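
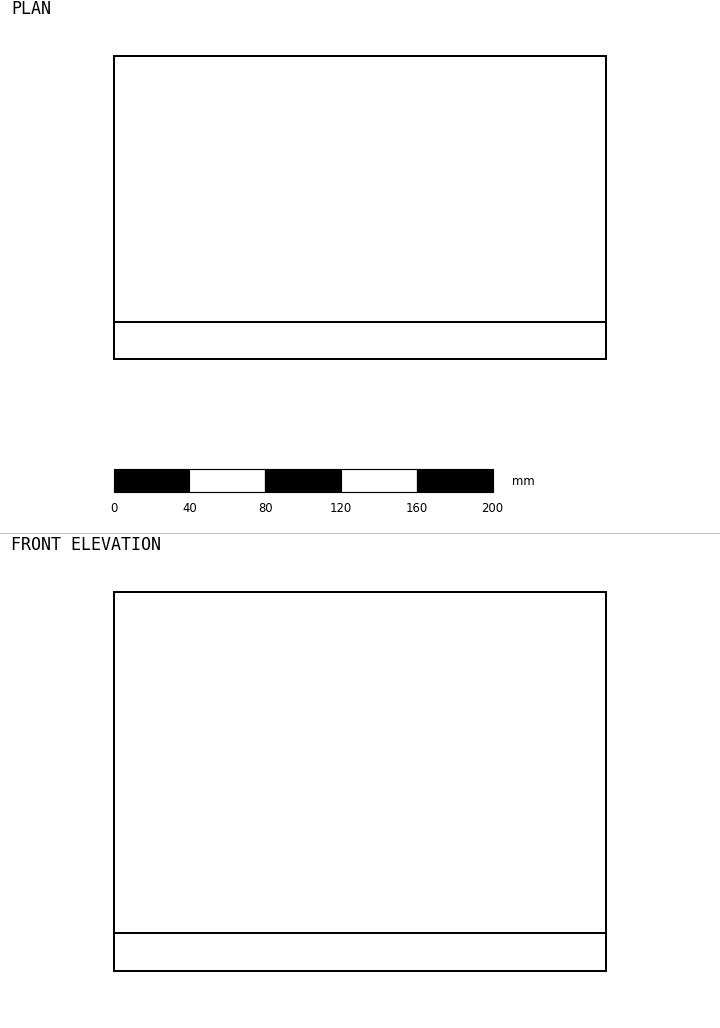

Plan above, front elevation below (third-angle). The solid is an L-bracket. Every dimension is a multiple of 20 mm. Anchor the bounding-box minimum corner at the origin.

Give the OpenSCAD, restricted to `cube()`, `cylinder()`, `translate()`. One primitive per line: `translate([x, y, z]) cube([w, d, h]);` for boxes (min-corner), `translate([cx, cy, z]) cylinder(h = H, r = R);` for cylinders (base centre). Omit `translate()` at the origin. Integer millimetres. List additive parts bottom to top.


cube([260, 160, 20]);
translate([0, 0, 20]) cube([260, 20, 180]);


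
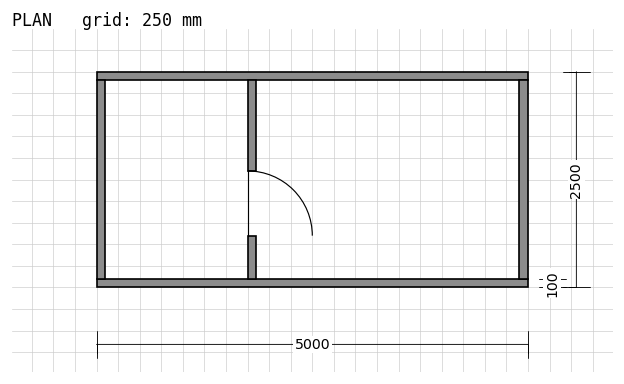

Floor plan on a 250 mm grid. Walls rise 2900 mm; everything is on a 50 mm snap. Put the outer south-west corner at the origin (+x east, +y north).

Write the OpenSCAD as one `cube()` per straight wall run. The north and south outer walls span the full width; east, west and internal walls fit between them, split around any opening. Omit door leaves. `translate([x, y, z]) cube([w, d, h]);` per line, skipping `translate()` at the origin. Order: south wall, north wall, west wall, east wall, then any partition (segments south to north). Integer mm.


cube([5000, 100, 2900]);
translate([0, 2400, 0]) cube([5000, 100, 2900]);
translate([0, 100, 0]) cube([100, 2300, 2900]);
translate([4900, 100, 0]) cube([100, 2300, 2900]);
translate([1750, 100, 0]) cube([100, 500, 2900]);
translate([1750, 1350, 0]) cube([100, 1050, 2900]);


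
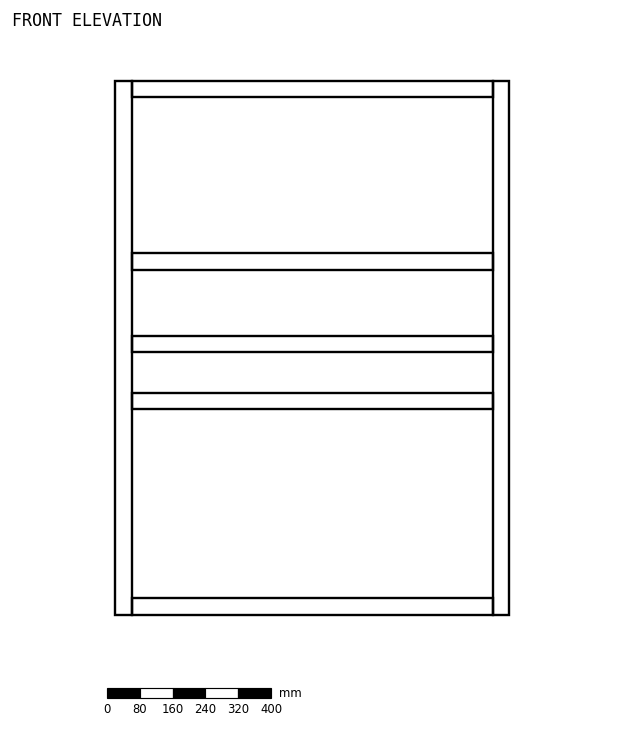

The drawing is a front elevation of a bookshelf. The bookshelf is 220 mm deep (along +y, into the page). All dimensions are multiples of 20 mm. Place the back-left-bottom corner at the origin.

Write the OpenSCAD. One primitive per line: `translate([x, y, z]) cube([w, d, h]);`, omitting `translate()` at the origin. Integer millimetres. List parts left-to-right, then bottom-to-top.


cube([40, 220, 1300]);
translate([40, 0, 0]) cube([880, 220, 40]);
translate([40, 0, 500]) cube([880, 220, 40]);
translate([40, 0, 640]) cube([880, 220, 40]);
translate([40, 0, 840]) cube([880, 220, 40]);
translate([40, 0, 1260]) cube([880, 220, 40]);
translate([920, 0, 0]) cube([40, 220, 1300]);


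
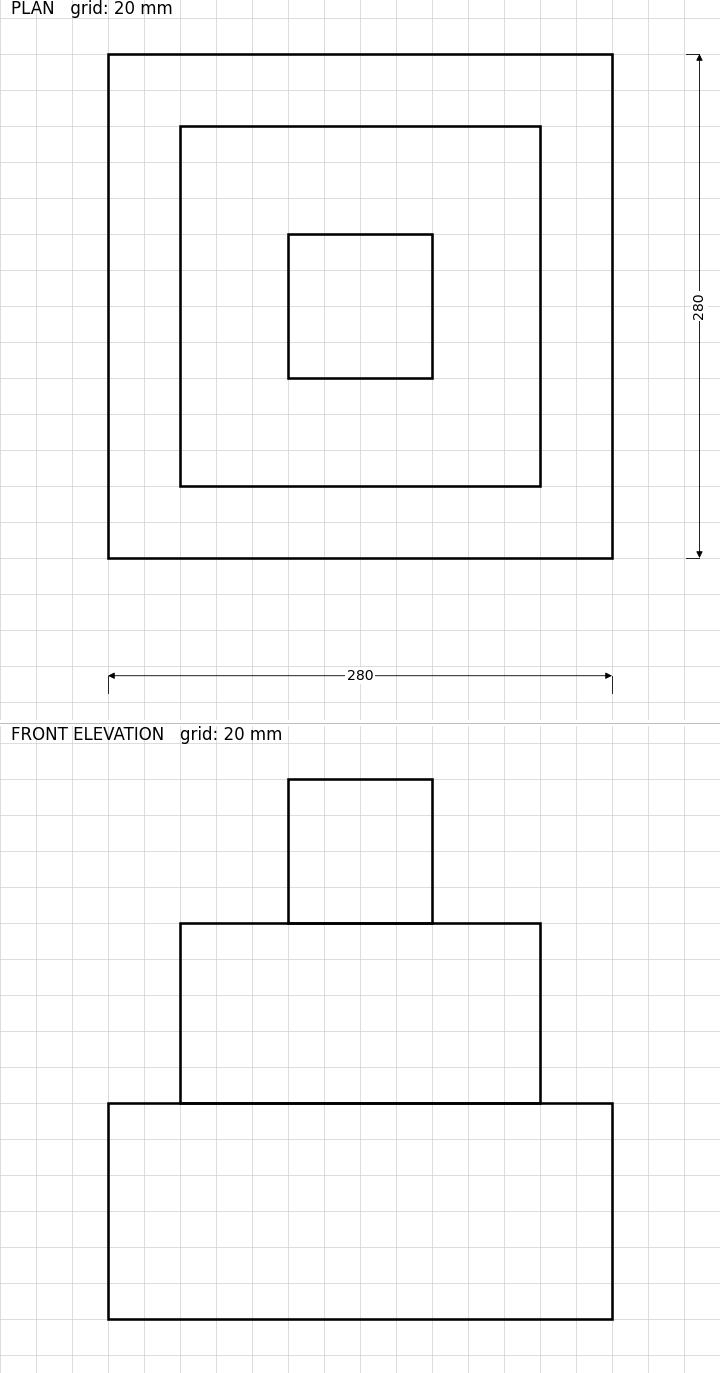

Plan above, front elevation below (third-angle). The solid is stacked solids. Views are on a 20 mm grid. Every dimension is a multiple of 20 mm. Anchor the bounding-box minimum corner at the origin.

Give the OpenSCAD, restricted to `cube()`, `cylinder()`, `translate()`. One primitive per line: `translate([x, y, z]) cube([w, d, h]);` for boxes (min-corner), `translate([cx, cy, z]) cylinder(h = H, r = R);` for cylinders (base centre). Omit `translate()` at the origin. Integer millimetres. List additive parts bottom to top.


cube([280, 280, 120]);
translate([40, 40, 120]) cube([200, 200, 100]);
translate([100, 100, 220]) cube([80, 80, 80]);


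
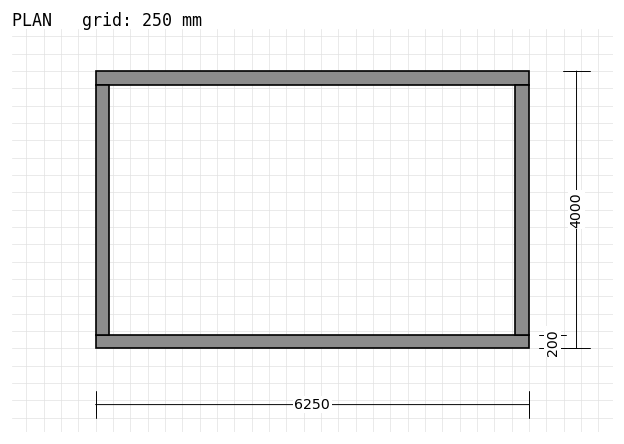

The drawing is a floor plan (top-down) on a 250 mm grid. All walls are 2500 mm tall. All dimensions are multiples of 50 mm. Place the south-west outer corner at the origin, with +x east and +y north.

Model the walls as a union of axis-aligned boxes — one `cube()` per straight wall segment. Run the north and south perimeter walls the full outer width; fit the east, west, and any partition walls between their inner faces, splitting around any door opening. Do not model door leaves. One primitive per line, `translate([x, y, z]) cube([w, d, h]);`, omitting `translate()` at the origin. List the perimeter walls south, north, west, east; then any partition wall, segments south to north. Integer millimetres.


cube([6250, 200, 2500]);
translate([0, 3800, 0]) cube([6250, 200, 2500]);
translate([0, 200, 0]) cube([200, 3600, 2500]);
translate([6050, 200, 0]) cube([200, 3600, 2500]);


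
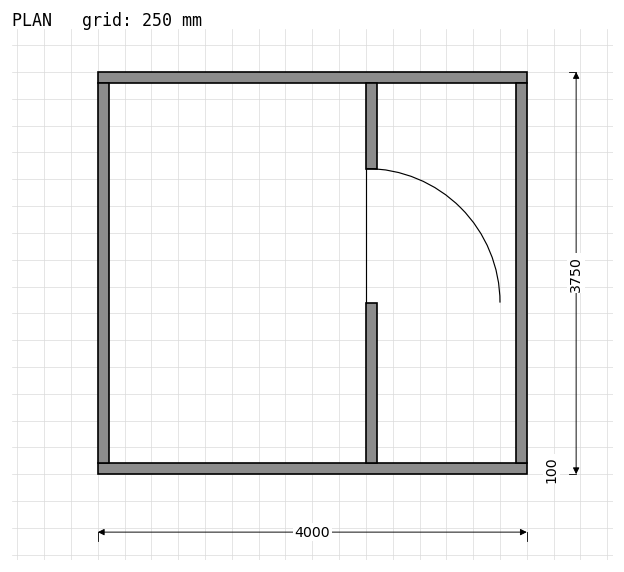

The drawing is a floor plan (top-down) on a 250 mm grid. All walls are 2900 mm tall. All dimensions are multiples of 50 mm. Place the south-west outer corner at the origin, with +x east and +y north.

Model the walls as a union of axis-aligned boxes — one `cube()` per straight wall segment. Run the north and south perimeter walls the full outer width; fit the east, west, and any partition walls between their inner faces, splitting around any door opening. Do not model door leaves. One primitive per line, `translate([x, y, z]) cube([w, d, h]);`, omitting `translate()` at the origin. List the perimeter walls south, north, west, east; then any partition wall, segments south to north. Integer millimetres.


cube([4000, 100, 2900]);
translate([0, 3650, 0]) cube([4000, 100, 2900]);
translate([0, 100, 0]) cube([100, 3550, 2900]);
translate([3900, 100, 0]) cube([100, 3550, 2900]);
translate([2500, 100, 0]) cube([100, 1500, 2900]);
translate([2500, 2850, 0]) cube([100, 800, 2900]);


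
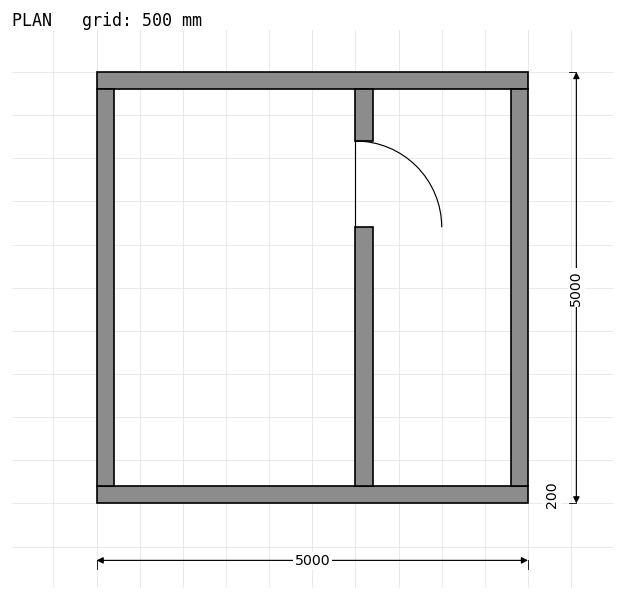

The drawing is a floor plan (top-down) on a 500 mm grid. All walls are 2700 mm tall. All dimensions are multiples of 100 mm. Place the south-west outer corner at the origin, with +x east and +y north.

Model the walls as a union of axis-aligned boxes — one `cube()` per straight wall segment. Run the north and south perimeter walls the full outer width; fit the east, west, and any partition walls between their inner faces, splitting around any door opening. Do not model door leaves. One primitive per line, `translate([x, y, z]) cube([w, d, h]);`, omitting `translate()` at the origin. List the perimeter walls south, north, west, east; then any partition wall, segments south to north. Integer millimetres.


cube([5000, 200, 2700]);
translate([0, 4800, 0]) cube([5000, 200, 2700]);
translate([0, 200, 0]) cube([200, 4600, 2700]);
translate([4800, 200, 0]) cube([200, 4600, 2700]);
translate([3000, 200, 0]) cube([200, 3000, 2700]);
translate([3000, 4200, 0]) cube([200, 600, 2700]);


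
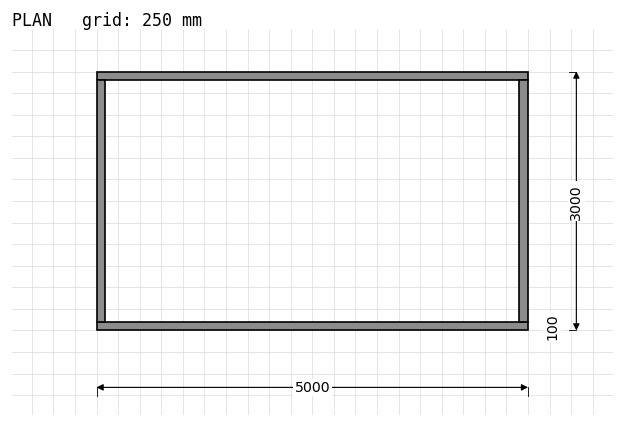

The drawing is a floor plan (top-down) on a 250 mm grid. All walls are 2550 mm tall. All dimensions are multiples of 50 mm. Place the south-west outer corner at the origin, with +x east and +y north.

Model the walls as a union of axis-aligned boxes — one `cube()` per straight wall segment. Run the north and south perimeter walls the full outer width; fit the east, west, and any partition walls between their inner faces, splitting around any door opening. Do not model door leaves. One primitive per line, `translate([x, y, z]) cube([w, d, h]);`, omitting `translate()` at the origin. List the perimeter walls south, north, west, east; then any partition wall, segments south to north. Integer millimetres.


cube([5000, 100, 2550]);
translate([0, 2900, 0]) cube([5000, 100, 2550]);
translate([0, 100, 0]) cube([100, 2800, 2550]);
translate([4900, 100, 0]) cube([100, 2800, 2550]);


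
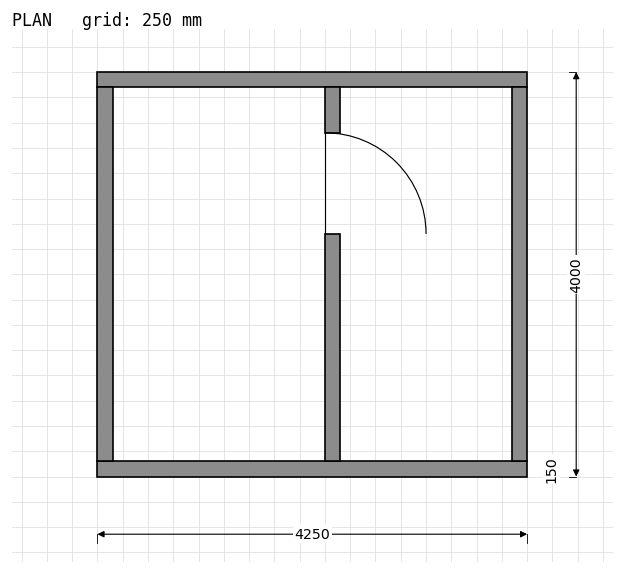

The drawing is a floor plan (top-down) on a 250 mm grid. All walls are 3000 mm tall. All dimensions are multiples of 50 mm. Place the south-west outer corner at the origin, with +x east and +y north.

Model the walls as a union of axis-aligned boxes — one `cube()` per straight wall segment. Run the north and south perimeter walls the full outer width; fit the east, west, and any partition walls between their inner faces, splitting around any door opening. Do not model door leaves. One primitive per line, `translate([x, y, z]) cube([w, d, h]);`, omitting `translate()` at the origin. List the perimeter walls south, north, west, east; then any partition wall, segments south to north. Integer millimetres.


cube([4250, 150, 3000]);
translate([0, 3850, 0]) cube([4250, 150, 3000]);
translate([0, 150, 0]) cube([150, 3700, 3000]);
translate([4100, 150, 0]) cube([150, 3700, 3000]);
translate([2250, 150, 0]) cube([150, 2250, 3000]);
translate([2250, 3400, 0]) cube([150, 450, 3000]);


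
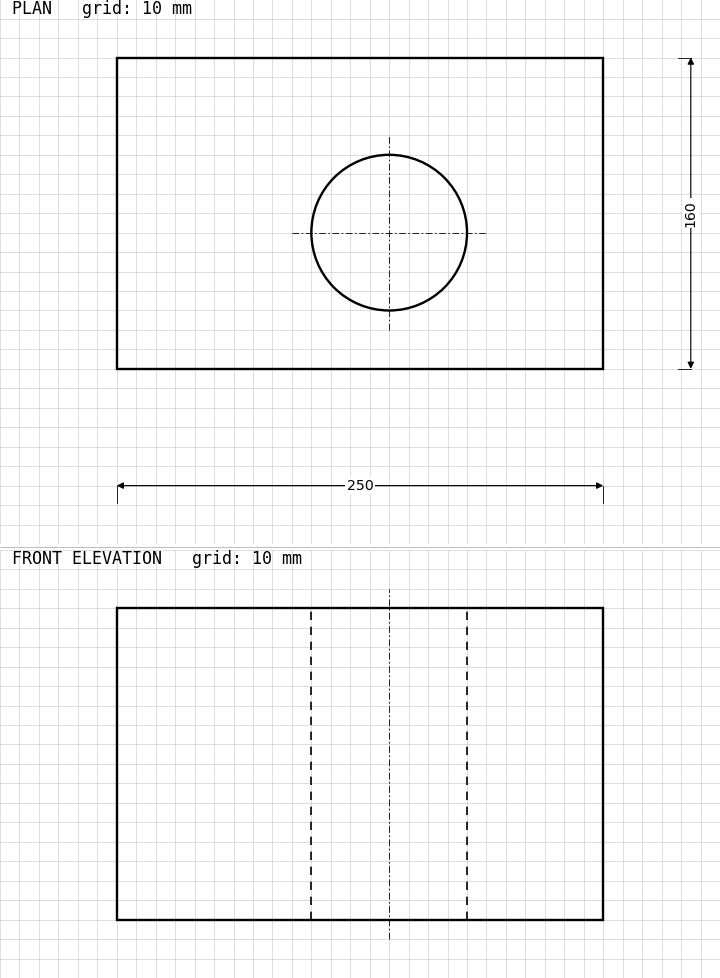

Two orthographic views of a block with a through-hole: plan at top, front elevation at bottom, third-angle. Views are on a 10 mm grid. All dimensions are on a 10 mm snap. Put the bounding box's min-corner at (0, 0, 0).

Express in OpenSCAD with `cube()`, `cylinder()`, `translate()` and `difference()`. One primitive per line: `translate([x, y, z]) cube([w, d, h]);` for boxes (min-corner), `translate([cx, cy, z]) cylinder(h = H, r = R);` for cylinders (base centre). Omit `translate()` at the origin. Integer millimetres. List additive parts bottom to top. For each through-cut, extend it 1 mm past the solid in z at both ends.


difference() {
  cube([250, 160, 160]);
  translate([140, 70, -1]) cylinder(h = 162, r = 40);
}


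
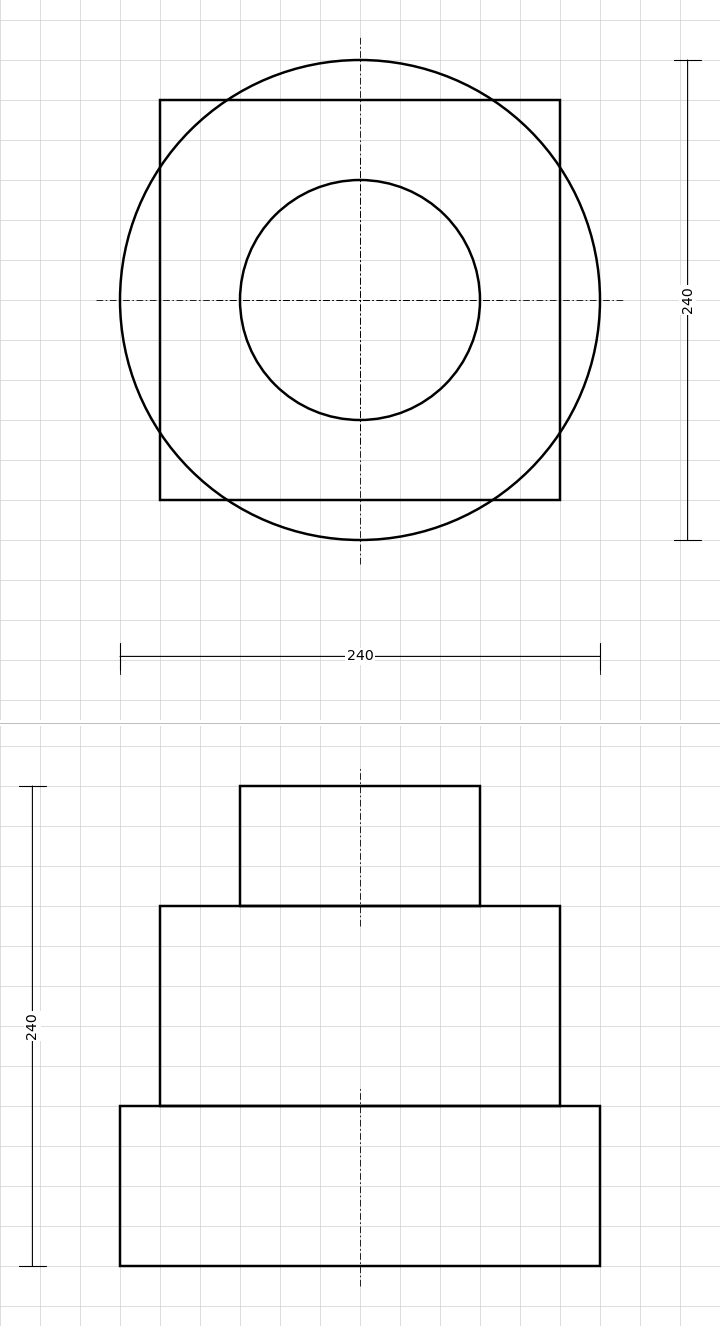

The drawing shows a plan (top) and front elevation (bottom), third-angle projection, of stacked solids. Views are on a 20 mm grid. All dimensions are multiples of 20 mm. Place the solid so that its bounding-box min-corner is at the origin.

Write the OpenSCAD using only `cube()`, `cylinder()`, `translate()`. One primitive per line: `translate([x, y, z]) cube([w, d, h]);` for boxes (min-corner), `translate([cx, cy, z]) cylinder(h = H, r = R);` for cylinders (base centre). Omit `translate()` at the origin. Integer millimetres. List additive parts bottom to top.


translate([120, 120, 0]) cylinder(h = 80, r = 120);
translate([20, 20, 80]) cube([200, 200, 100]);
translate([120, 120, 180]) cylinder(h = 60, r = 60);


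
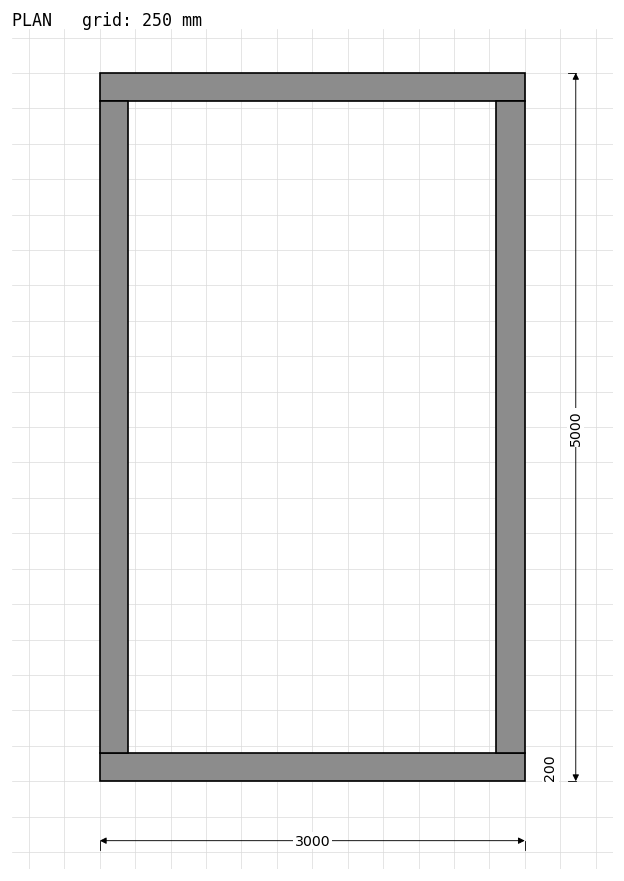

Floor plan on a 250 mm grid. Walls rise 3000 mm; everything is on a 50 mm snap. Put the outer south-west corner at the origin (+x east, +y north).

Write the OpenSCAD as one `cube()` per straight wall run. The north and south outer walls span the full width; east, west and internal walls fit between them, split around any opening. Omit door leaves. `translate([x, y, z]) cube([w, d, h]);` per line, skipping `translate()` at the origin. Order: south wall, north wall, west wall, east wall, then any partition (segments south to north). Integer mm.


cube([3000, 200, 3000]);
translate([0, 4800, 0]) cube([3000, 200, 3000]);
translate([0, 200, 0]) cube([200, 4600, 3000]);
translate([2800, 200, 0]) cube([200, 4600, 3000]);


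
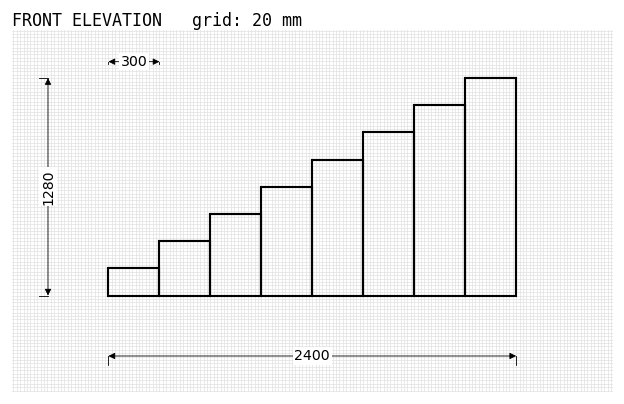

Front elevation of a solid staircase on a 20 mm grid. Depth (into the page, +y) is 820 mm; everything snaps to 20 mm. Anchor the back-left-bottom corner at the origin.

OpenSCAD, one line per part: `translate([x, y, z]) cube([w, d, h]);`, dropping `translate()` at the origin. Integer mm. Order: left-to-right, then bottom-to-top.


cube([300, 820, 160]);
translate([300, 0, 0]) cube([300, 820, 320]);
translate([600, 0, 0]) cube([300, 820, 480]);
translate([900, 0, 0]) cube([300, 820, 640]);
translate([1200, 0, 0]) cube([300, 820, 800]);
translate([1500, 0, 0]) cube([300, 820, 960]);
translate([1800, 0, 0]) cube([300, 820, 1120]);
translate([2100, 0, 0]) cube([300, 820, 1280]);


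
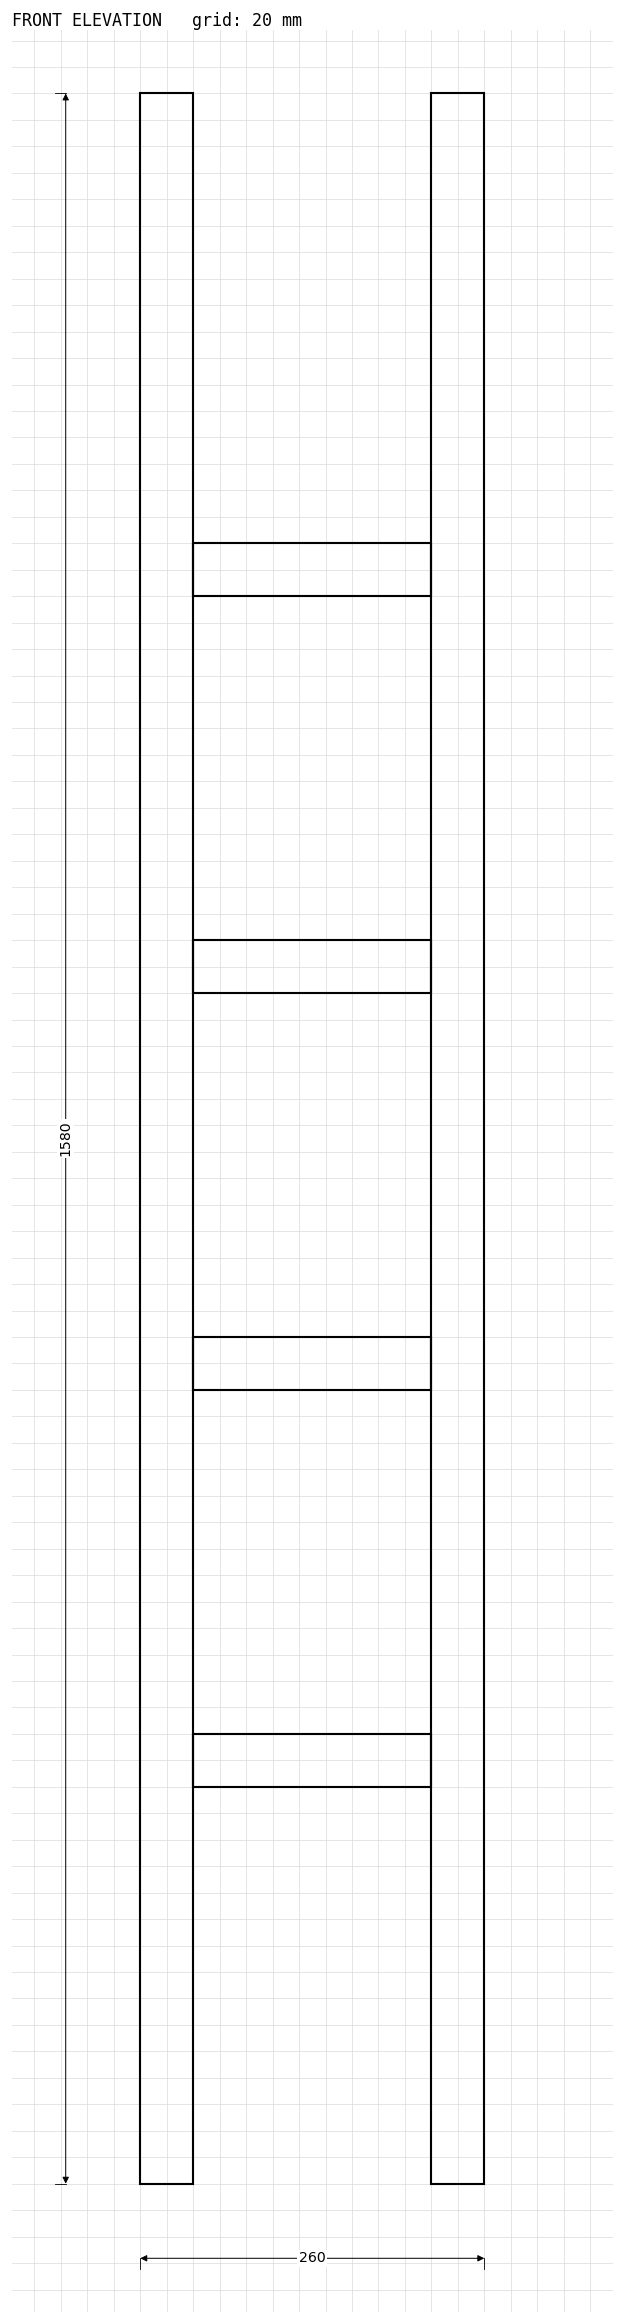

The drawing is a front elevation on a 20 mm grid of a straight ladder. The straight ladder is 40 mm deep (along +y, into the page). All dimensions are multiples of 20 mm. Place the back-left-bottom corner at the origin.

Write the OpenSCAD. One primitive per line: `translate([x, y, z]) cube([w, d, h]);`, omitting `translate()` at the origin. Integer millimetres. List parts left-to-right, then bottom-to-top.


cube([40, 40, 1580]);
translate([40, 0, 300]) cube([180, 40, 40]);
translate([40, 0, 600]) cube([180, 40, 40]);
translate([40, 0, 900]) cube([180, 40, 40]);
translate([40, 0, 1200]) cube([180, 40, 40]);
translate([220, 0, 0]) cube([40, 40, 1580]);


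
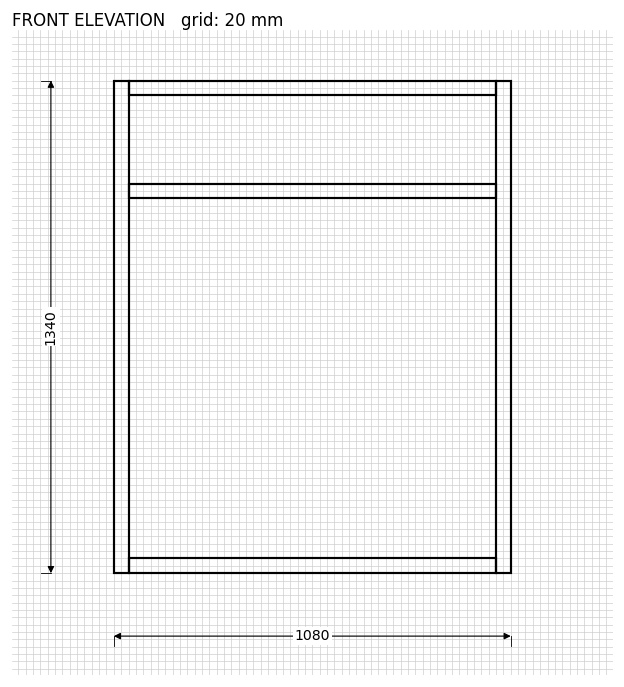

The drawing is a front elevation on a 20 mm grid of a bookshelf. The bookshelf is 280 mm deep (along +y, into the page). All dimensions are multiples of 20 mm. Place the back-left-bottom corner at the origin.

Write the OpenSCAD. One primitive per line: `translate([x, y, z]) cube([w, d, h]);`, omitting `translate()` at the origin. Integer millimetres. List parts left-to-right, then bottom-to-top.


cube([40, 280, 1340]);
translate([40, 0, 0]) cube([1000, 280, 40]);
translate([40, 0, 1020]) cube([1000, 280, 40]);
translate([40, 0, 1300]) cube([1000, 280, 40]);
translate([1040, 0, 0]) cube([40, 280, 1340]);


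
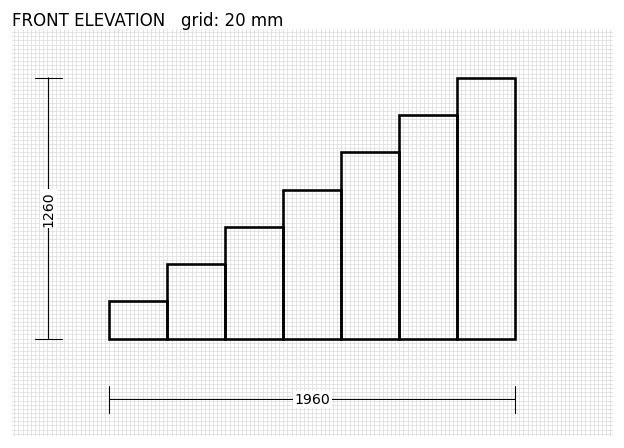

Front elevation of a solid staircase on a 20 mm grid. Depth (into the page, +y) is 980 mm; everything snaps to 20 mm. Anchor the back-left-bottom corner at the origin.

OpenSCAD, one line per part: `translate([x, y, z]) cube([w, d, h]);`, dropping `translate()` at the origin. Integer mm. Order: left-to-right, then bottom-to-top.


cube([280, 980, 180]);
translate([280, 0, 0]) cube([280, 980, 360]);
translate([560, 0, 0]) cube([280, 980, 540]);
translate([840, 0, 0]) cube([280, 980, 720]);
translate([1120, 0, 0]) cube([280, 980, 900]);
translate([1400, 0, 0]) cube([280, 980, 1080]);
translate([1680, 0, 0]) cube([280, 980, 1260]);


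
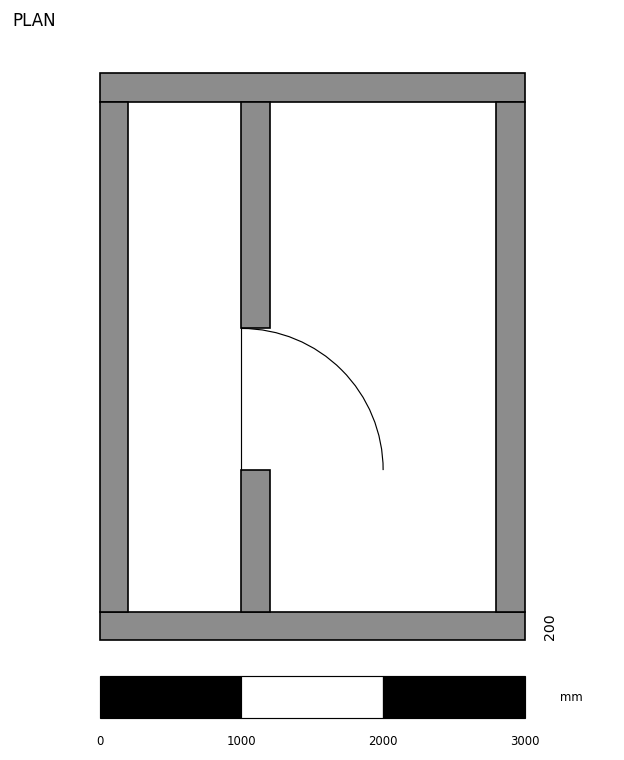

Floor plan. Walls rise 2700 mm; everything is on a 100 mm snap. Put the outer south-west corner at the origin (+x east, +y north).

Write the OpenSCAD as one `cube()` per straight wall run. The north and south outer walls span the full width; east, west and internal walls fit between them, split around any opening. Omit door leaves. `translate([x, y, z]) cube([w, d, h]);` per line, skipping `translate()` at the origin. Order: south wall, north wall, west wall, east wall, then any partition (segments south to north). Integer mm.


cube([3000, 200, 2700]);
translate([0, 3800, 0]) cube([3000, 200, 2700]);
translate([0, 200, 0]) cube([200, 3600, 2700]);
translate([2800, 200, 0]) cube([200, 3600, 2700]);
translate([1000, 200, 0]) cube([200, 1000, 2700]);
translate([1000, 2200, 0]) cube([200, 1600, 2700]);


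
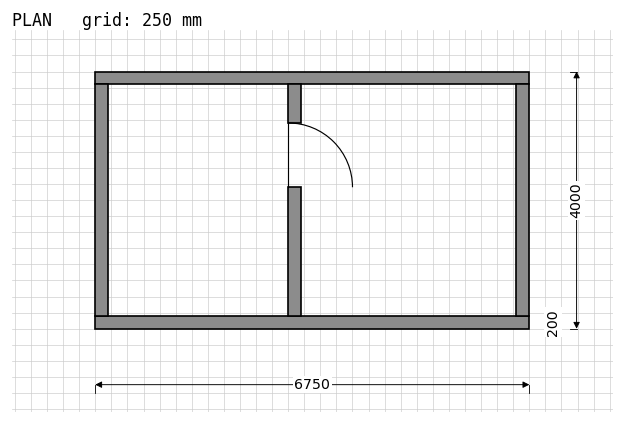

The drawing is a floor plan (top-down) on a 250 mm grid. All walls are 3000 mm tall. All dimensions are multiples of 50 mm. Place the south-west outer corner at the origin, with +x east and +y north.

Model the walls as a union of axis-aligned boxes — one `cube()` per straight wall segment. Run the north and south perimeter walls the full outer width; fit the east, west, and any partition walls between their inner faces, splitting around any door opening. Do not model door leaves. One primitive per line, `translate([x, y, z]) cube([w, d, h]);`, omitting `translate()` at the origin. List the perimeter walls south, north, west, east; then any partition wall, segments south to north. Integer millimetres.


cube([6750, 200, 3000]);
translate([0, 3800, 0]) cube([6750, 200, 3000]);
translate([0, 200, 0]) cube([200, 3600, 3000]);
translate([6550, 200, 0]) cube([200, 3600, 3000]);
translate([3000, 200, 0]) cube([200, 2000, 3000]);
translate([3000, 3200, 0]) cube([200, 600, 3000]);


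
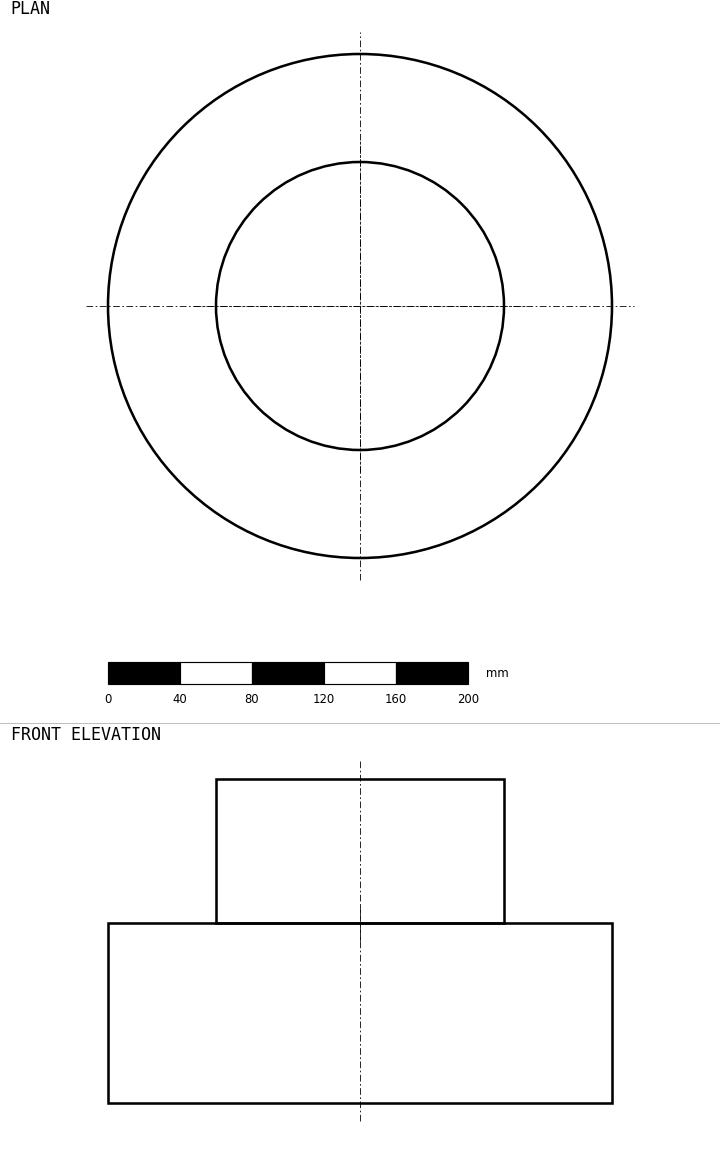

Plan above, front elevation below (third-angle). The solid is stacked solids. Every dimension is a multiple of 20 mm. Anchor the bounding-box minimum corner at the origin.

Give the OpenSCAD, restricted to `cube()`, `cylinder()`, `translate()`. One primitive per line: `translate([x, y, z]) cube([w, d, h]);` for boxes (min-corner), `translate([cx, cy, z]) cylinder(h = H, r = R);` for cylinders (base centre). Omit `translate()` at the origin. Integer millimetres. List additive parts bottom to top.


translate([140, 140, 0]) cylinder(h = 100, r = 140);
translate([140, 140, 100]) cylinder(h = 80, r = 80);


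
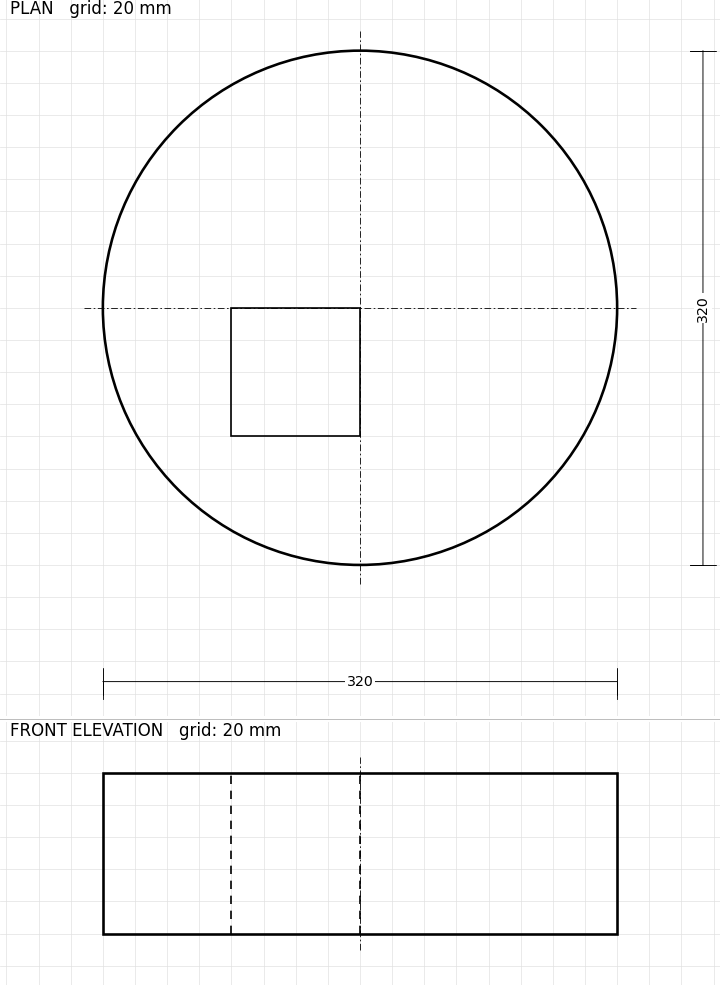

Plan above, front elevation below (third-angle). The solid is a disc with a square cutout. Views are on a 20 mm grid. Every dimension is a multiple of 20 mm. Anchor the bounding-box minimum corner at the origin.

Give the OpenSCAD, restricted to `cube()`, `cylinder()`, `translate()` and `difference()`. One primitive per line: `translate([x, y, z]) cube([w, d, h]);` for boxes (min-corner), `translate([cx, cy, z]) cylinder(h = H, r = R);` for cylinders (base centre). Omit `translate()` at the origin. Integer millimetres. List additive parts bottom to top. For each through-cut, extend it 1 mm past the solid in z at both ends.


difference() {
  translate([160, 160, 0]) cylinder(h = 100, r = 160);
  translate([80, 80, -1]) cube([80, 80, 102]);
}


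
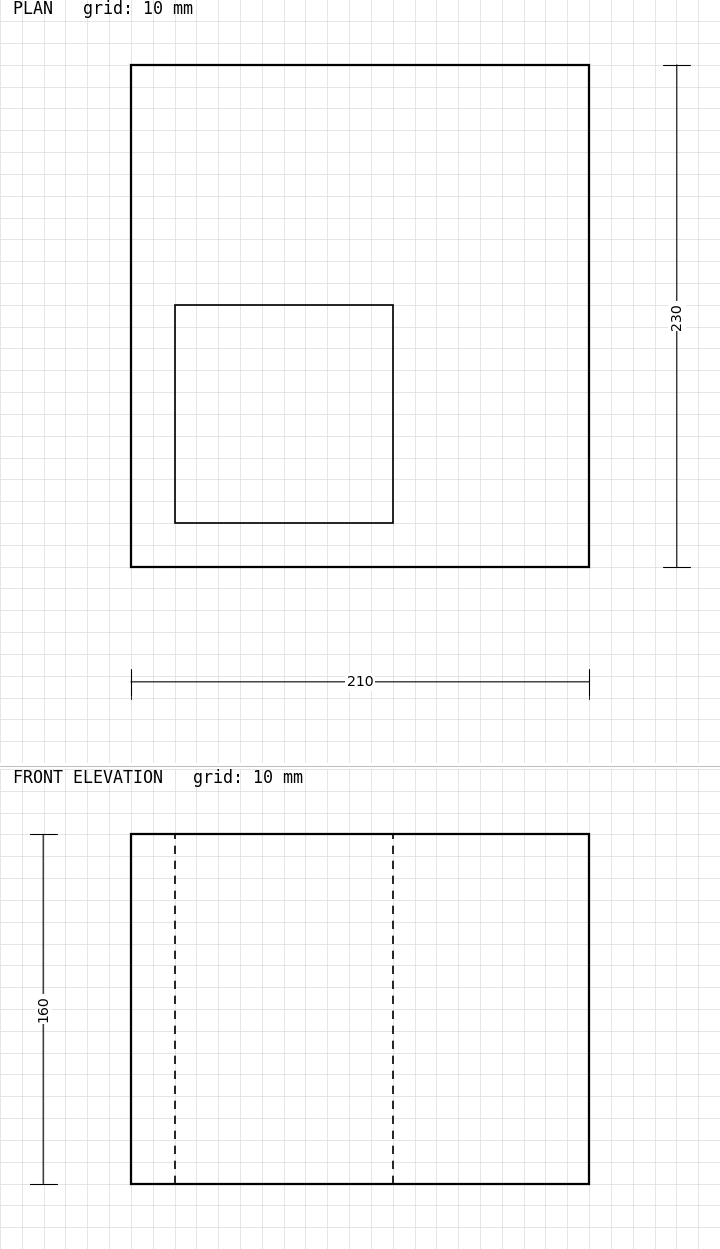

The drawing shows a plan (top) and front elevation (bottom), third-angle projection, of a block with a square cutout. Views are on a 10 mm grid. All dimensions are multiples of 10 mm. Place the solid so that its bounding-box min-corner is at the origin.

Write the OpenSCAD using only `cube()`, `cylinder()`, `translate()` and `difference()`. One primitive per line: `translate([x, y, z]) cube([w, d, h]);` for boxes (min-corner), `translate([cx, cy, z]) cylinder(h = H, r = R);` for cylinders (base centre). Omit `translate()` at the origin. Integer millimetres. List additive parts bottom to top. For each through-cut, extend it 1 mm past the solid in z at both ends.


difference() {
  cube([210, 230, 160]);
  translate([20, 20, -1]) cube([100, 100, 162]);
}


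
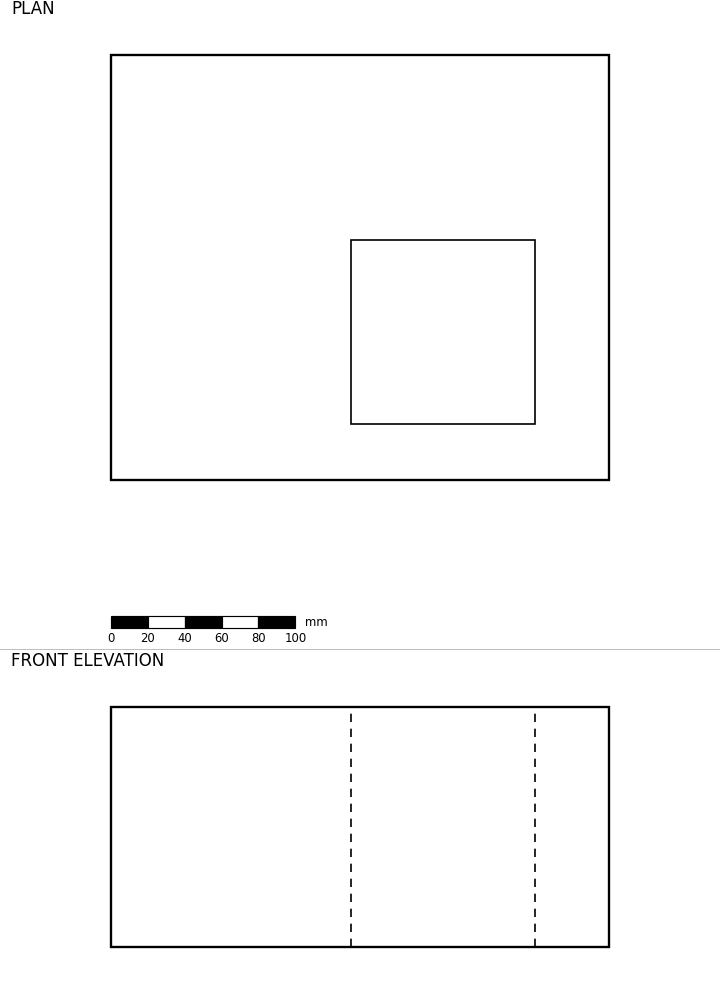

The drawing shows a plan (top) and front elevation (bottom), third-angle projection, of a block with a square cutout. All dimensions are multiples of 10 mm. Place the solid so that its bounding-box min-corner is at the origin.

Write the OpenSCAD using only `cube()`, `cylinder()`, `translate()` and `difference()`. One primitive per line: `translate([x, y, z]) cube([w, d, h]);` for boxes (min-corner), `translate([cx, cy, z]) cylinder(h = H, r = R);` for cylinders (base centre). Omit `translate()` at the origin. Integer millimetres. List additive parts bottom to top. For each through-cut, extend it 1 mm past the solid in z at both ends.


difference() {
  cube([270, 230, 130]);
  translate([130, 30, -1]) cube([100, 100, 132]);
}


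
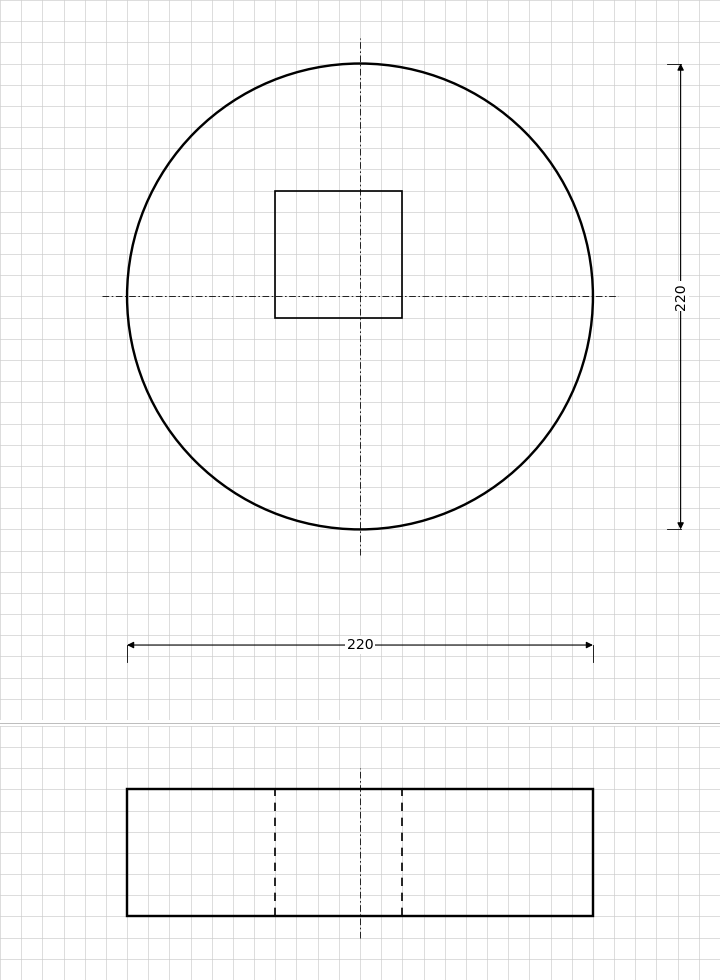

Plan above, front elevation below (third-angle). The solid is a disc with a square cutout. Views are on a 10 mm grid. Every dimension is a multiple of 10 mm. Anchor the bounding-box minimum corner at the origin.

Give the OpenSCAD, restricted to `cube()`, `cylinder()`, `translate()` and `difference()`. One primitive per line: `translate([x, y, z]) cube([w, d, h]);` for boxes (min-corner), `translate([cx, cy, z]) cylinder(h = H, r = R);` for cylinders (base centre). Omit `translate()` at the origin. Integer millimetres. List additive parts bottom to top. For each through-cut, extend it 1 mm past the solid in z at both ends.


difference() {
  translate([110, 110, 0]) cylinder(h = 60, r = 110);
  translate([70, 100, -1]) cube([60, 60, 62]);
}


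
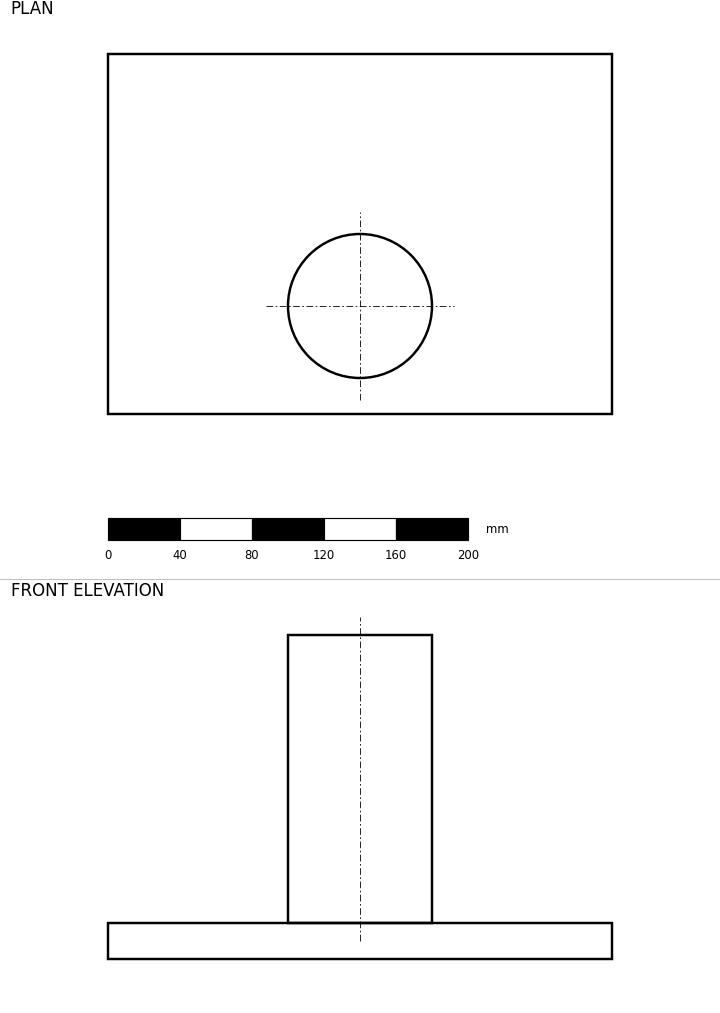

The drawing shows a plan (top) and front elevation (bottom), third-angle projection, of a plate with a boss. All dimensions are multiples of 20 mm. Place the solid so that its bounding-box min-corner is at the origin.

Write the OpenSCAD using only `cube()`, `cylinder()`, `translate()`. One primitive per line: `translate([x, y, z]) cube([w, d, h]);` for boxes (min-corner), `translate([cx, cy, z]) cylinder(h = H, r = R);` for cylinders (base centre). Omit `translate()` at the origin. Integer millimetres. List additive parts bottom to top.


cube([280, 200, 20]);
translate([140, 60, 20]) cylinder(h = 160, r = 40);


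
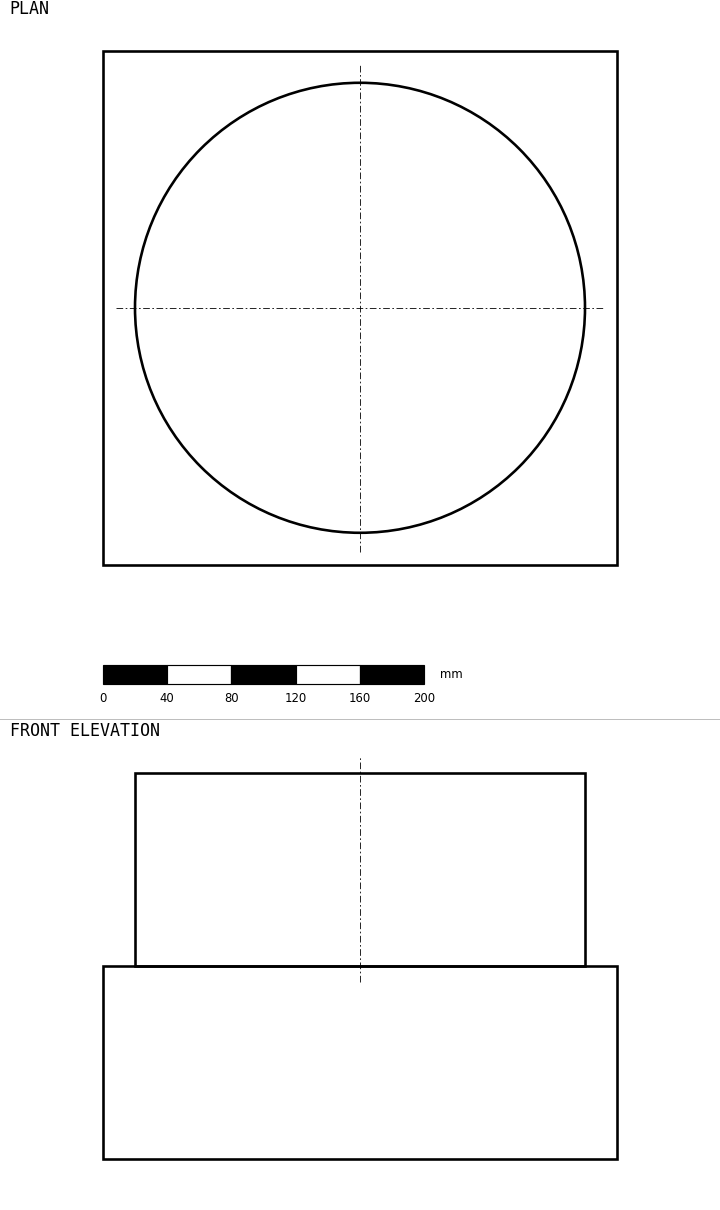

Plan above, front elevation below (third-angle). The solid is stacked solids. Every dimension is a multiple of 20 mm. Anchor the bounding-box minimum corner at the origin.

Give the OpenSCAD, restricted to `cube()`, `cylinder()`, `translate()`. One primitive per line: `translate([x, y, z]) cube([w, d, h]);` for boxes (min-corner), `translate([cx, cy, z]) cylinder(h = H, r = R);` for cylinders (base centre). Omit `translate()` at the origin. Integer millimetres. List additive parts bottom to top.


cube([320, 320, 120]);
translate([160, 160, 120]) cylinder(h = 120, r = 140);


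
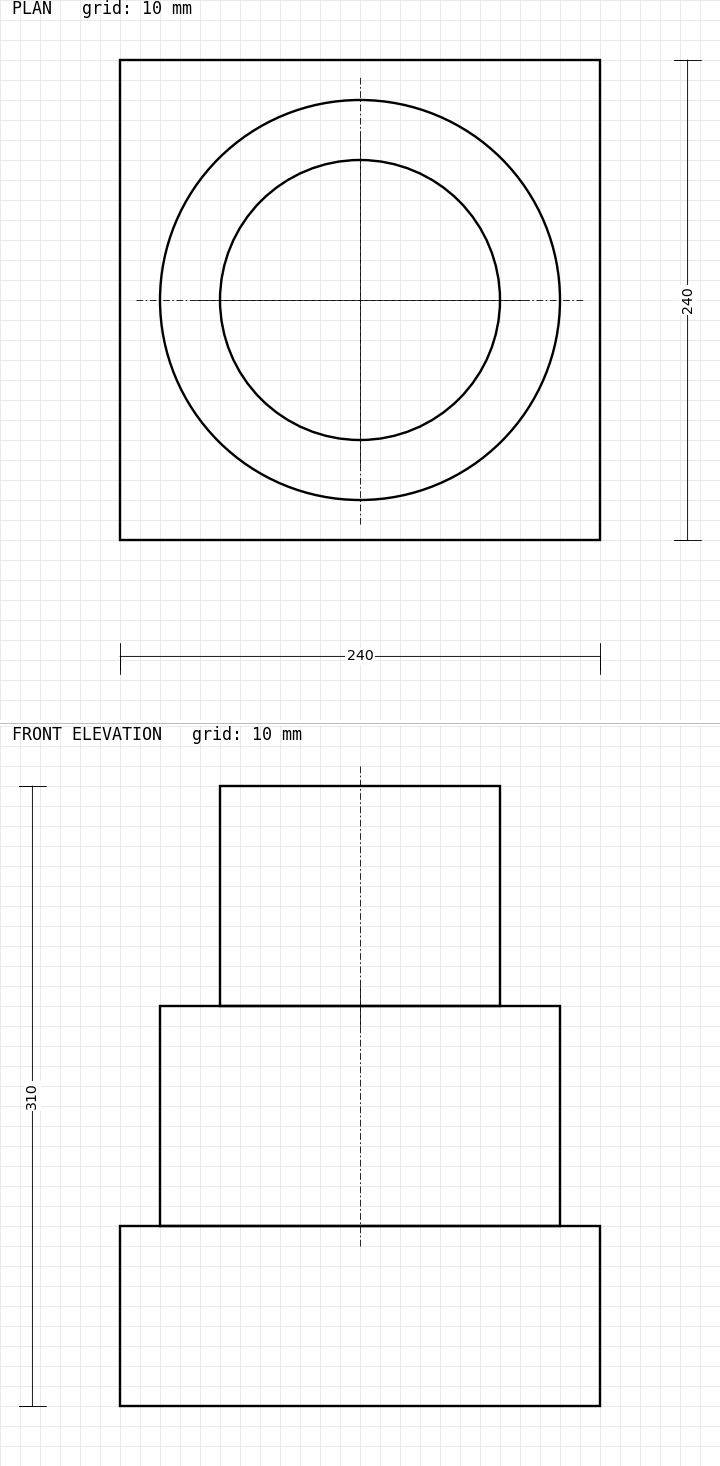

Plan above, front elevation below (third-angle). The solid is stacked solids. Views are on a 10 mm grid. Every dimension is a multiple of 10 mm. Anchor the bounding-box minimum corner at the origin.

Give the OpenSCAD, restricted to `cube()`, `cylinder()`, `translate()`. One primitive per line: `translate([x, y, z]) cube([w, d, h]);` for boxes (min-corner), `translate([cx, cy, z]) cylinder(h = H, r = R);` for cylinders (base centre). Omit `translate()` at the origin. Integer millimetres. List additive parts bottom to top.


cube([240, 240, 90]);
translate([120, 120, 90]) cylinder(h = 110, r = 100);
translate([120, 120, 200]) cylinder(h = 110, r = 70);


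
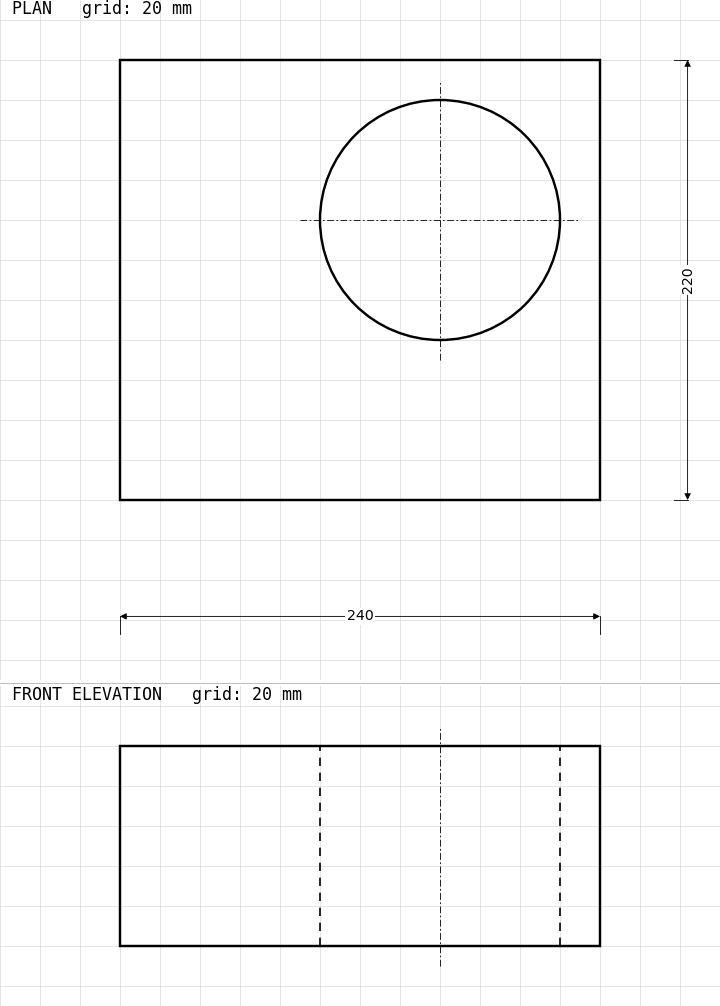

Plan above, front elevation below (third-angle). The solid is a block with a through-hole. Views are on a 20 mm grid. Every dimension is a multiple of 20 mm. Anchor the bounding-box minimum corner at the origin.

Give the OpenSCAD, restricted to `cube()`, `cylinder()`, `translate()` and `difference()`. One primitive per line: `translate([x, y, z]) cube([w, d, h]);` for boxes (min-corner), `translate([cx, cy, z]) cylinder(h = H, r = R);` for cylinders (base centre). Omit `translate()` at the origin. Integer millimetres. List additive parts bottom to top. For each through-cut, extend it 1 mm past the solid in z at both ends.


difference() {
  cube([240, 220, 100]);
  translate([160, 140, -1]) cylinder(h = 102, r = 60);
}


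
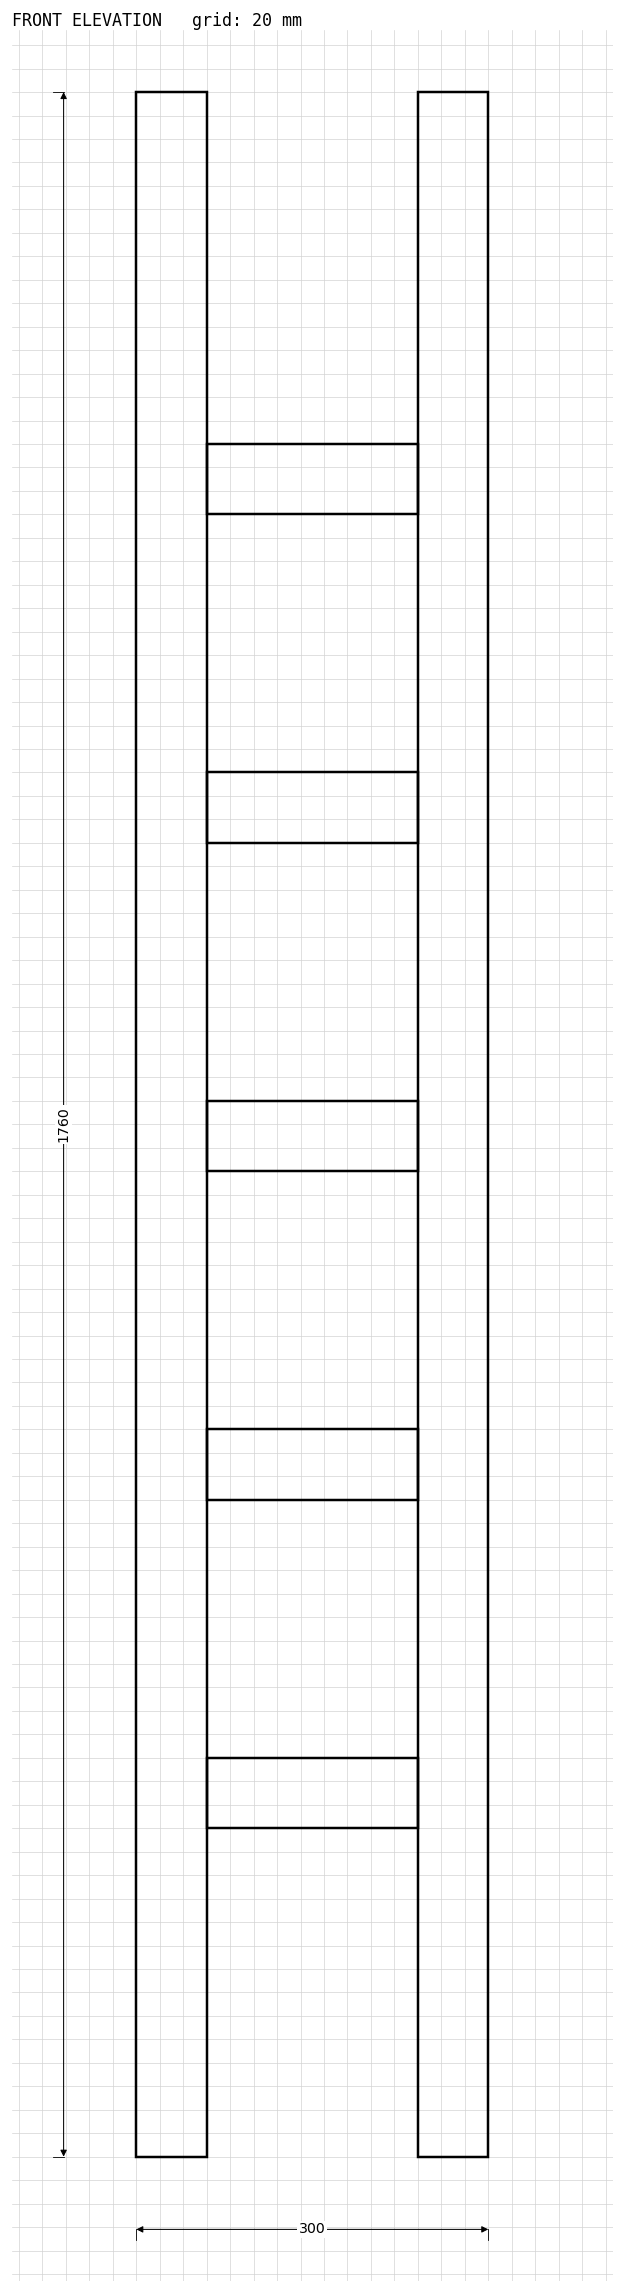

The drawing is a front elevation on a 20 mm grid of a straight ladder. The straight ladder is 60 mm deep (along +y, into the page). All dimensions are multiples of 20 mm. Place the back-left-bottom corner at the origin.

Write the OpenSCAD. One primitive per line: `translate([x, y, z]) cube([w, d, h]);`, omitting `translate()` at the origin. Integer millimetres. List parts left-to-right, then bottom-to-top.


cube([60, 60, 1760]);
translate([60, 0, 280]) cube([180, 60, 60]);
translate([60, 0, 560]) cube([180, 60, 60]);
translate([60, 0, 840]) cube([180, 60, 60]);
translate([60, 0, 1120]) cube([180, 60, 60]);
translate([60, 0, 1400]) cube([180, 60, 60]);
translate([240, 0, 0]) cube([60, 60, 1760]);


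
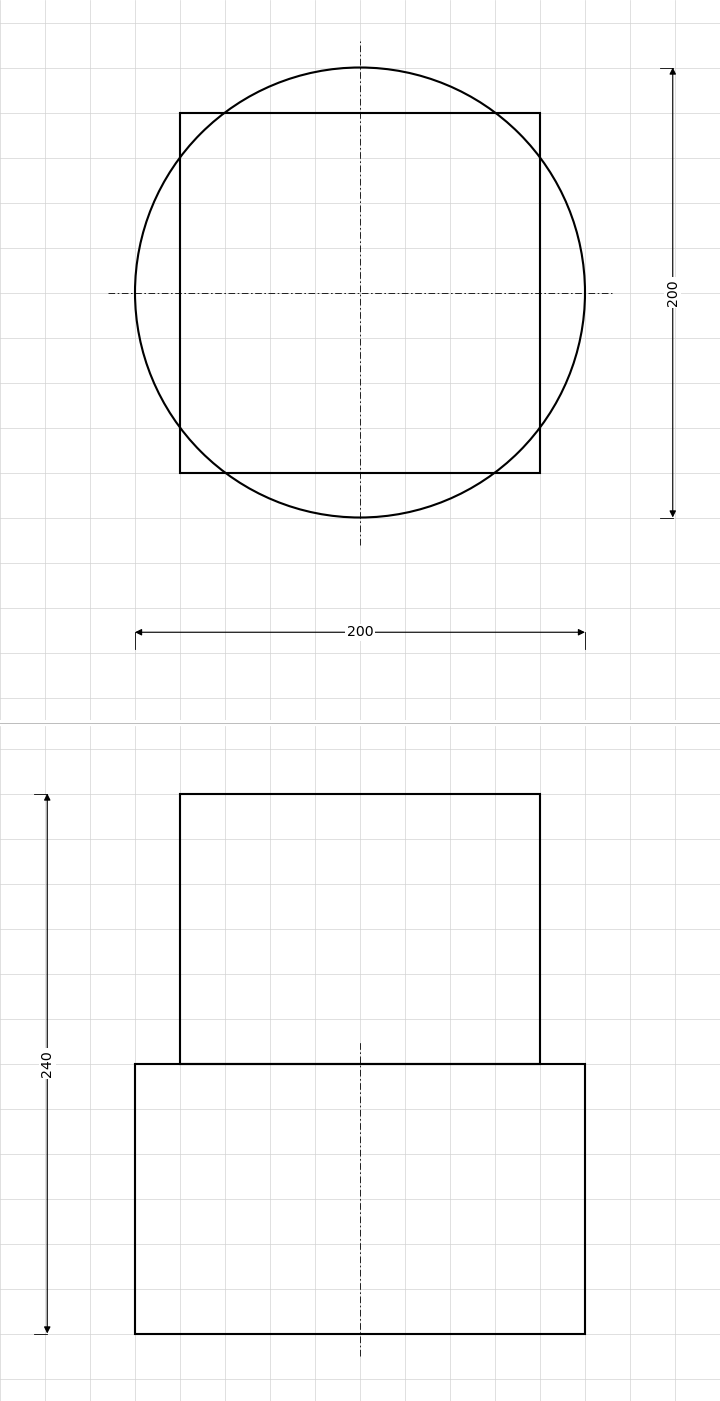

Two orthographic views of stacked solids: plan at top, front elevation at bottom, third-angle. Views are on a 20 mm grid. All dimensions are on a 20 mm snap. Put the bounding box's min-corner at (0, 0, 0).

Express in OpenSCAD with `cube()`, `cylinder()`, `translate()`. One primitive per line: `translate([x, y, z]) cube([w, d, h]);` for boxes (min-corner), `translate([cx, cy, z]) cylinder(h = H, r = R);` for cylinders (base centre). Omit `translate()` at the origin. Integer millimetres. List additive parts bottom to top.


translate([100, 100, 0]) cylinder(h = 120, r = 100);
translate([20, 20, 120]) cube([160, 160, 120]);


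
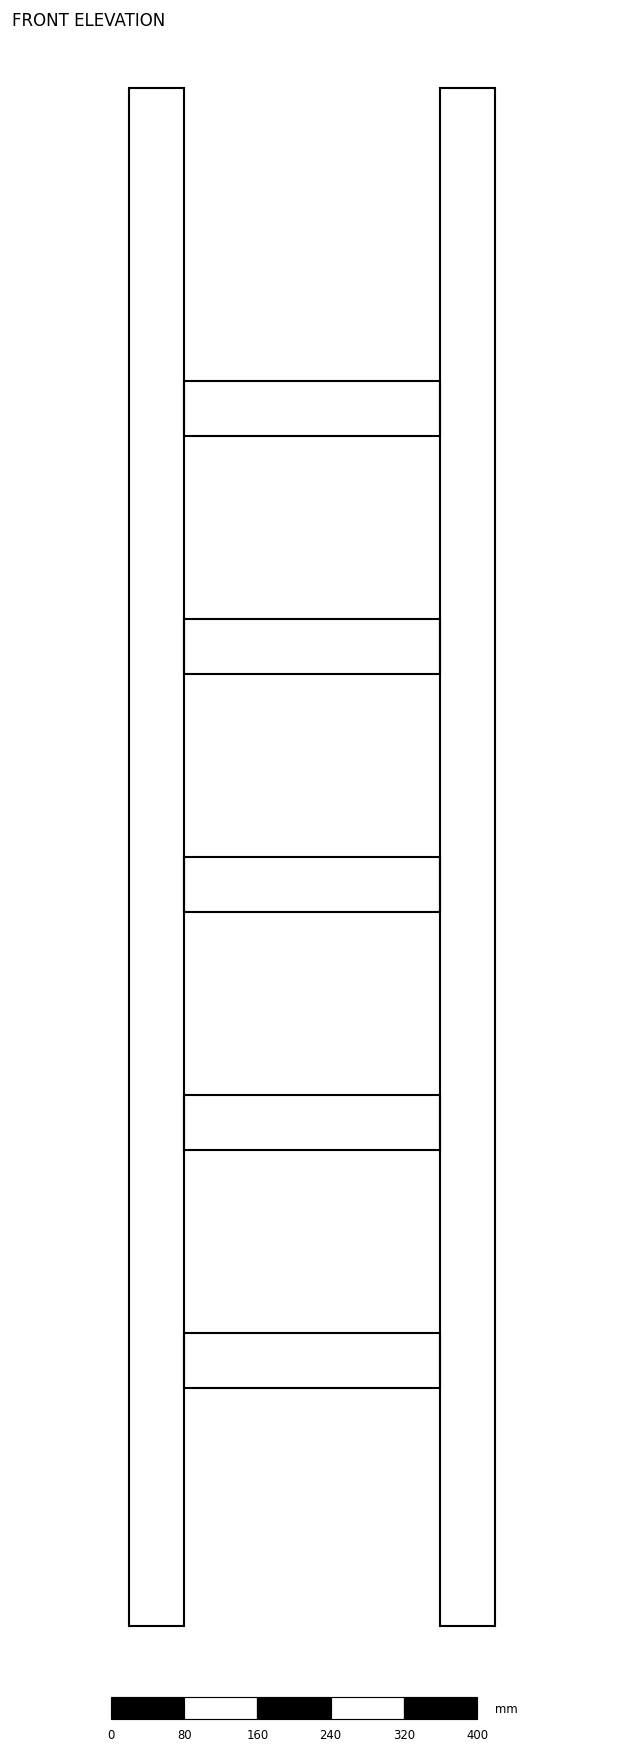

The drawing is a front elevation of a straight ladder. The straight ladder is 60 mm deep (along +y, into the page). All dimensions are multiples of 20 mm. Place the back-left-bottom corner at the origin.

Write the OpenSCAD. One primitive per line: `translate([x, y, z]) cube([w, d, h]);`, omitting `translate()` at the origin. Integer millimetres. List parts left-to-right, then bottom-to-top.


cube([60, 60, 1680]);
translate([60, 0, 260]) cube([280, 60, 60]);
translate([60, 0, 520]) cube([280, 60, 60]);
translate([60, 0, 780]) cube([280, 60, 60]);
translate([60, 0, 1040]) cube([280, 60, 60]);
translate([60, 0, 1300]) cube([280, 60, 60]);
translate([340, 0, 0]) cube([60, 60, 1680]);


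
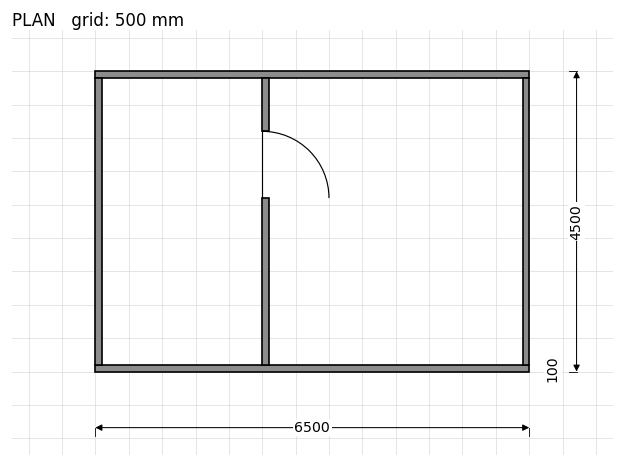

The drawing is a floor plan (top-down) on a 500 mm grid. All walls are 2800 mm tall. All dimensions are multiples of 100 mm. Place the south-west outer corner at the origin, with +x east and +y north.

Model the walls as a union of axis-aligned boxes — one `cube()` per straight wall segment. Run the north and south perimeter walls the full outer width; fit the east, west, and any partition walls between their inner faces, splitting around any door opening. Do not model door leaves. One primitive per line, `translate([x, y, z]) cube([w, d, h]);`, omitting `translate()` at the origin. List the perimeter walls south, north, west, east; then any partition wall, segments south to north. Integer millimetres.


cube([6500, 100, 2800]);
translate([0, 4400, 0]) cube([6500, 100, 2800]);
translate([0, 100, 0]) cube([100, 4300, 2800]);
translate([6400, 100, 0]) cube([100, 4300, 2800]);
translate([2500, 100, 0]) cube([100, 2500, 2800]);
translate([2500, 3600, 0]) cube([100, 800, 2800]);


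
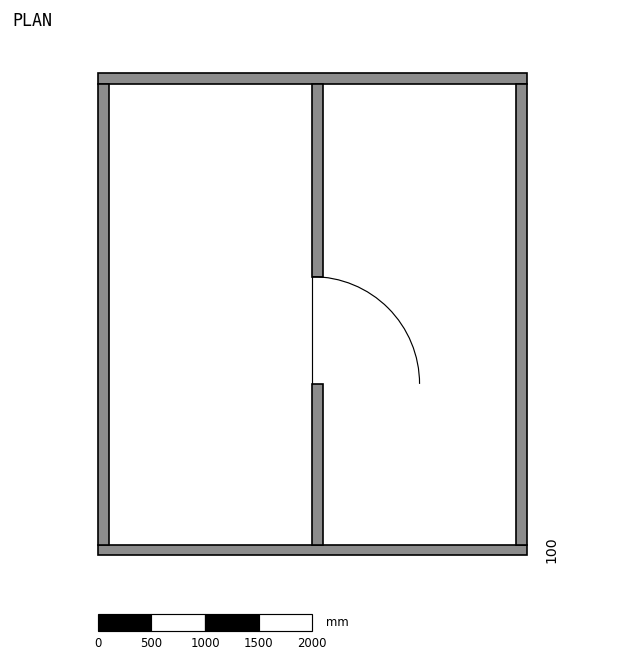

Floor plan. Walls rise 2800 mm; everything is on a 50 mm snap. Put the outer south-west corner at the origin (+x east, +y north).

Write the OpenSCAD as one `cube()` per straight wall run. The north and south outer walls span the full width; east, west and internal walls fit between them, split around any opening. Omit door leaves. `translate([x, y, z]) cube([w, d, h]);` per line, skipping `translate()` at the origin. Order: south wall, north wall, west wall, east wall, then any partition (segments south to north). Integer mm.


cube([4000, 100, 2800]);
translate([0, 4400, 0]) cube([4000, 100, 2800]);
translate([0, 100, 0]) cube([100, 4300, 2800]);
translate([3900, 100, 0]) cube([100, 4300, 2800]);
translate([2000, 100, 0]) cube([100, 1500, 2800]);
translate([2000, 2600, 0]) cube([100, 1800, 2800]);


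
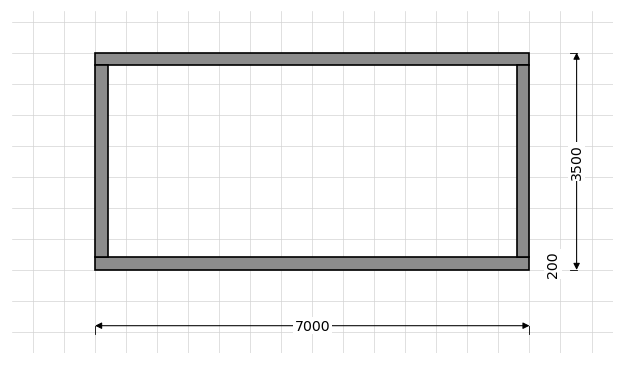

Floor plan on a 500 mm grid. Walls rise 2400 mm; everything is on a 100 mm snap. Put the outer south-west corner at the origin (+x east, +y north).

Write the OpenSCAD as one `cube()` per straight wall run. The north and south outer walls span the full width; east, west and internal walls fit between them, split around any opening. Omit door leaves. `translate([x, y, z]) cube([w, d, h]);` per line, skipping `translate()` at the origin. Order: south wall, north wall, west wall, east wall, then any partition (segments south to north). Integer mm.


cube([7000, 200, 2400]);
translate([0, 3300, 0]) cube([7000, 200, 2400]);
translate([0, 200, 0]) cube([200, 3100, 2400]);
translate([6800, 200, 0]) cube([200, 3100, 2400]);


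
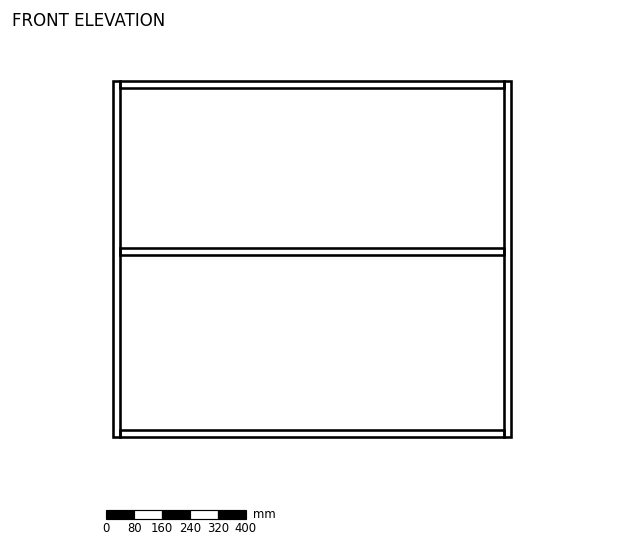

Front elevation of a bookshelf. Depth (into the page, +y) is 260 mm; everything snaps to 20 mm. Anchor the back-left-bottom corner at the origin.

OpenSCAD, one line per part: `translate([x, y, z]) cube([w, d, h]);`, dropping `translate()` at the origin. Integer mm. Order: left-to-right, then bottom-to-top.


cube([20, 260, 1020]);
translate([20, 0, 0]) cube([1100, 260, 20]);
translate([20, 0, 520]) cube([1100, 260, 20]);
translate([20, 0, 1000]) cube([1100, 260, 20]);
translate([1120, 0, 0]) cube([20, 260, 1020]);


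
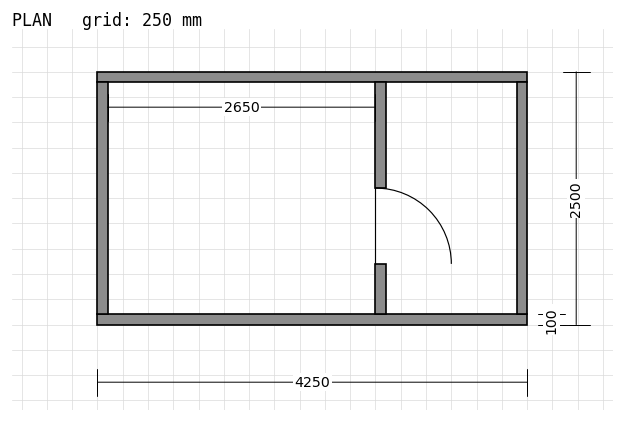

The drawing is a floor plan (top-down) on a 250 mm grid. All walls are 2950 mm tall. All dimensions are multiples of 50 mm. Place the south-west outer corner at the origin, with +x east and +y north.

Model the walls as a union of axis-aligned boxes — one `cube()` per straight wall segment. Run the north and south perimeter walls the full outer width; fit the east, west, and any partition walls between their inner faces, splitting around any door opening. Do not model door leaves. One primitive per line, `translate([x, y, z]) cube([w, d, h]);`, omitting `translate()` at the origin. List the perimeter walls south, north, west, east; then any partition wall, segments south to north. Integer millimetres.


cube([4250, 100, 2950]);
translate([0, 2400, 0]) cube([4250, 100, 2950]);
translate([0, 100, 0]) cube([100, 2300, 2950]);
translate([4150, 100, 0]) cube([100, 2300, 2950]);
translate([2750, 100, 0]) cube([100, 500, 2950]);
translate([2750, 1350, 0]) cube([100, 1050, 2950]);
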